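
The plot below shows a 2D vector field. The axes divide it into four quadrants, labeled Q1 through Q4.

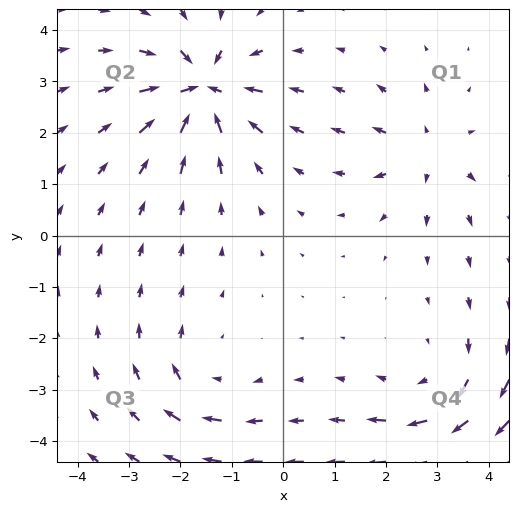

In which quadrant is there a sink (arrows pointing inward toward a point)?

Q2

The sink sits at approximately (-1.6, 2.8), which lies in quadrant Q2. The divergence there is about -7, negative as expected for a sink.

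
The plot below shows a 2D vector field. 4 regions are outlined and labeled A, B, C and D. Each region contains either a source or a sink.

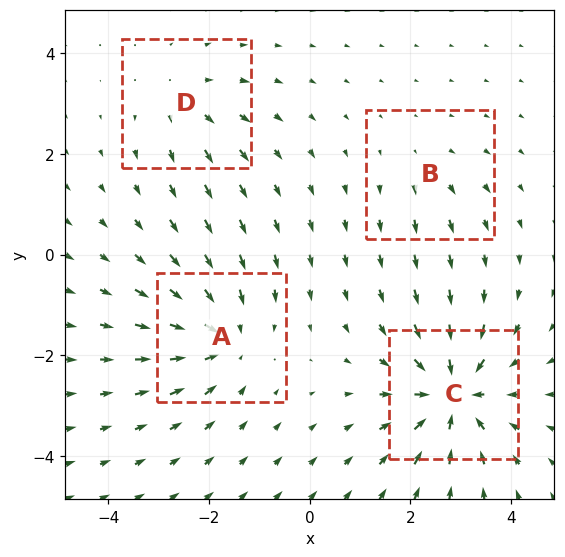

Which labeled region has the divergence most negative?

C

Divergence at each region's feature centre — A: about -5, B: about +2, C: about -7, D: about +3. Region C is most negative.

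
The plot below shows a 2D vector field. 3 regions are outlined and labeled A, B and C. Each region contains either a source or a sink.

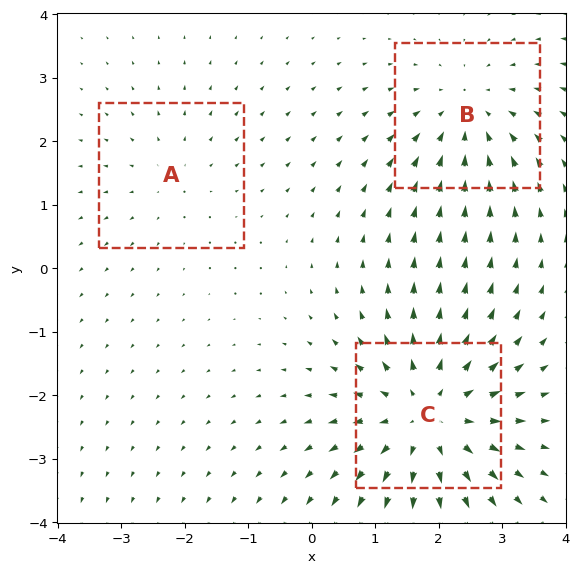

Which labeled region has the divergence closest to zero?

Divergence at each region's feature centre — A: about +2, B: about -3, C: about +4. Region A is closest to zero.

A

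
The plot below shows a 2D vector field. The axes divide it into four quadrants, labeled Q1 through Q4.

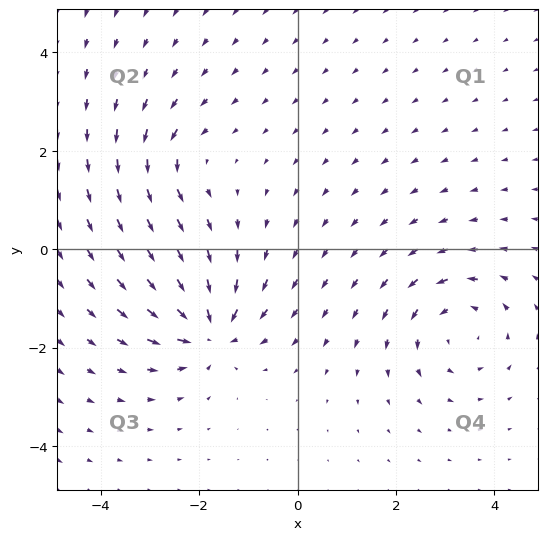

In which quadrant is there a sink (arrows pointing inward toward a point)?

The sink sits at approximately (-1.8, -1.6), which lies in quadrant Q3. The divergence there is about -7, negative as expected for a sink.

Q3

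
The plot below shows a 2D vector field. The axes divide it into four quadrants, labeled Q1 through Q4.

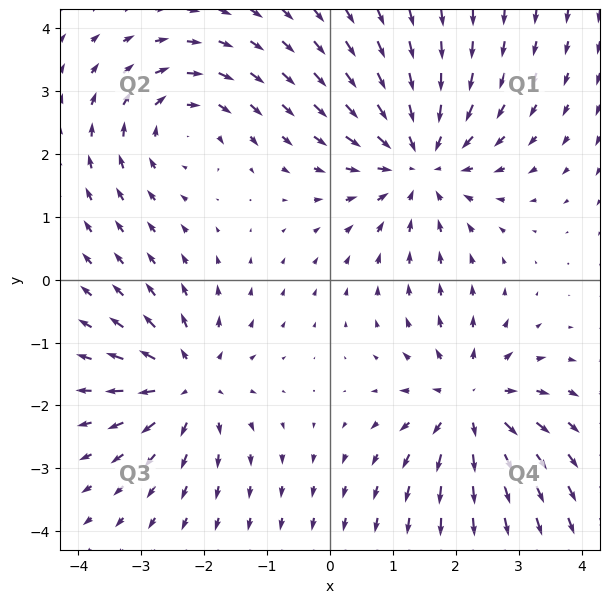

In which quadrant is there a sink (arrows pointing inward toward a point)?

Q1

The sink sits at approximately (1.4, 1.9), which lies in quadrant Q1. The divergence there is about -4, negative as expected for a sink.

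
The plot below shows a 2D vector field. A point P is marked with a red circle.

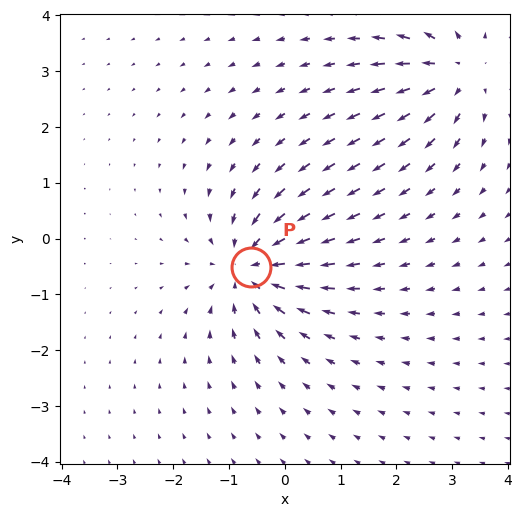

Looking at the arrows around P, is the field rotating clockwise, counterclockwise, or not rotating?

Near P at (-0.6, -0.5) the arrows show no circulation. The curl there is ≈0.

not rotating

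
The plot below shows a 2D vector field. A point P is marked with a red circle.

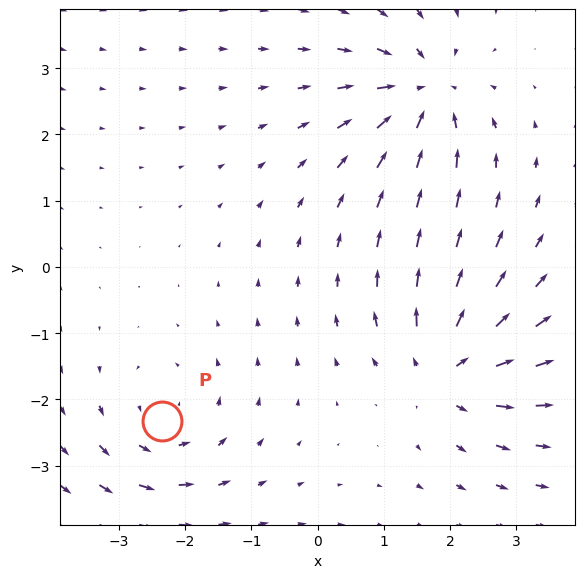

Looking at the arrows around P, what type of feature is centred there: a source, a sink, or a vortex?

vortex

At P (-2.3, -2.3) the arrows circulate counterclockwise. Divergence ≈0, curl about +3 — near-zero divergence with nonzero curl is a vortex.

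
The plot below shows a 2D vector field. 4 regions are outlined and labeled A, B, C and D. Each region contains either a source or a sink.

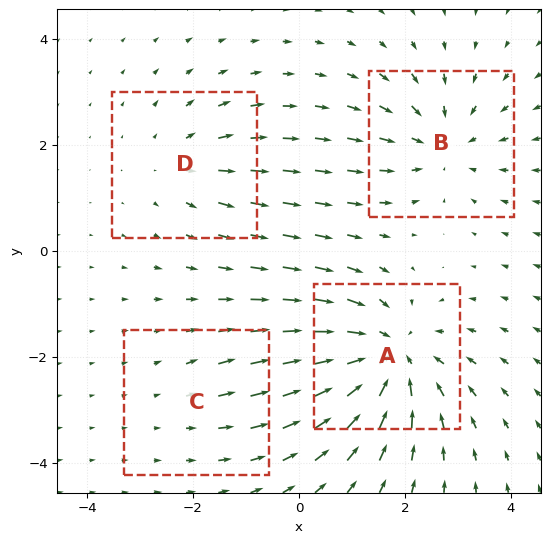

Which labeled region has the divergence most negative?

Divergence at each region's feature centre — A: about -6, B: about -4, C: about +2, D: about +3. Region A is most negative.

A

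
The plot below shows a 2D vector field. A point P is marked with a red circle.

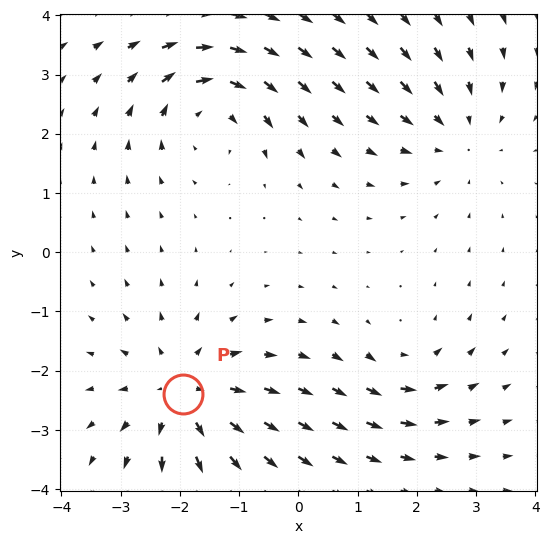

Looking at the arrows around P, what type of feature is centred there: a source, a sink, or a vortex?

source

At P (-1.9, -2.4) the arrows spread outward. Divergence about +5, curl ≈0 — positive divergence with near-zero curl is a source.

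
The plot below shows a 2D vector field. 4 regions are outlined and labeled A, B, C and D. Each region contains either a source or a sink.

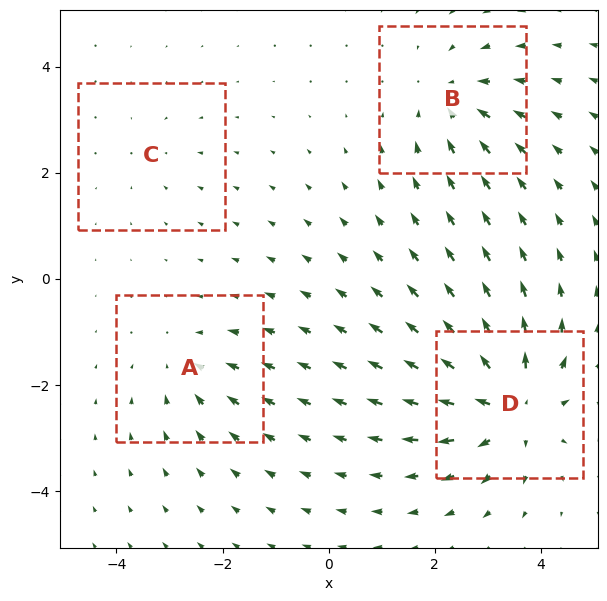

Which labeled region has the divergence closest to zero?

C

Divergence at each region's feature centre — A: about -3, B: about -4, C: about -2, D: about +7. Region C is closest to zero.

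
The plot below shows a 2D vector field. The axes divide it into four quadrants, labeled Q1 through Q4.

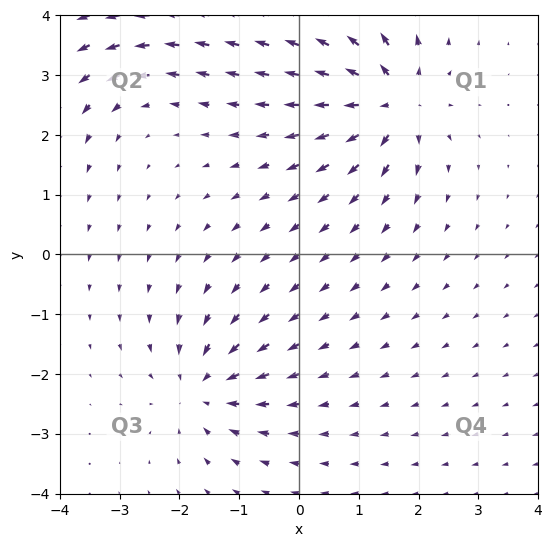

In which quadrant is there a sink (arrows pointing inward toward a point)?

The sink sits at approximately (-1.6, -2.2), which lies in quadrant Q3. The divergence there is about -4, negative as expected for a sink.

Q3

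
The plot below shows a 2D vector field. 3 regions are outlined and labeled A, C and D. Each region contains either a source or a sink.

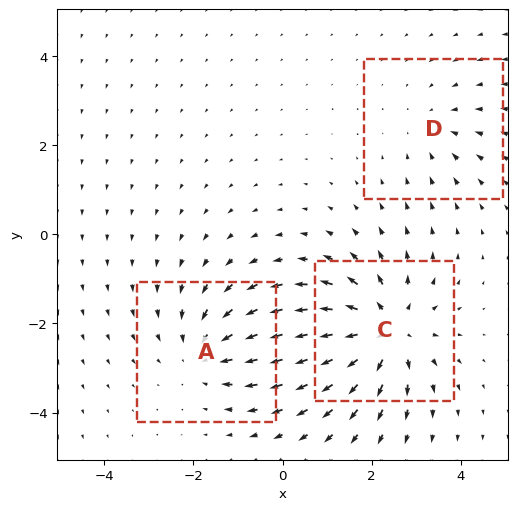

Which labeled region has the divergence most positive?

C

Divergence at each region's feature centre — A: about -3, C: about +5, D: about -2. Region C is most positive.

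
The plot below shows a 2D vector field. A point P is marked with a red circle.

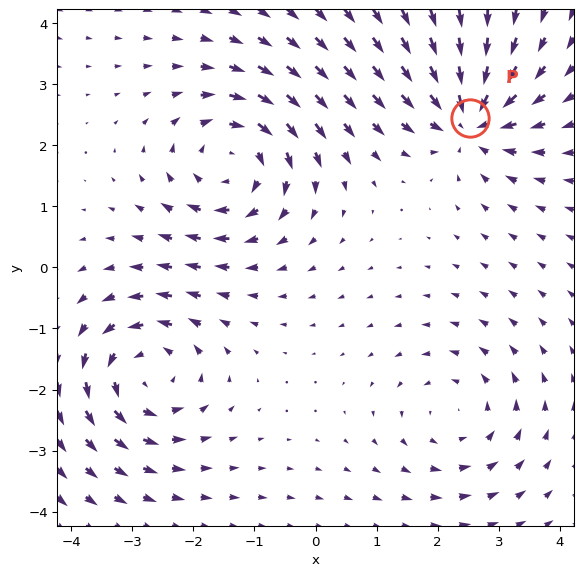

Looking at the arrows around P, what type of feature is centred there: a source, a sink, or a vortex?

sink

At P (2.5, 2.4) the arrows converge inward. Divergence about -5, curl ≈0 — negative divergence with near-zero curl is a sink.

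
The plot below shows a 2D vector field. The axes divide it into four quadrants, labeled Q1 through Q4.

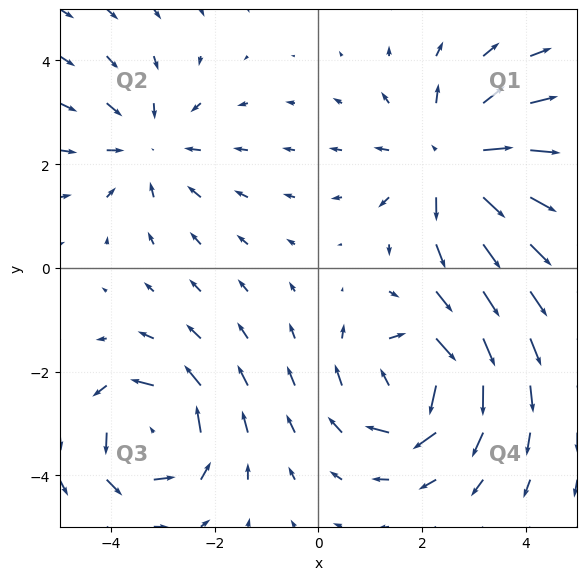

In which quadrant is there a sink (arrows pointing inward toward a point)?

The sink sits at approximately (-3.3, 2.4), which lies in quadrant Q2. The divergence there is about -3, negative as expected for a sink.

Q2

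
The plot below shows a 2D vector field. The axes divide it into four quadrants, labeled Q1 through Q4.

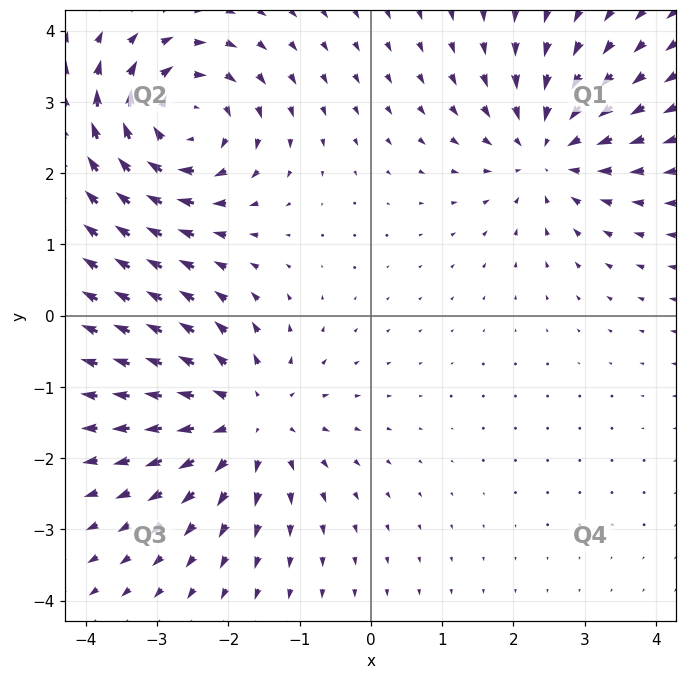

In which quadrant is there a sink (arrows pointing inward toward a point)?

Q1

The sink sits at approximately (2.5, 2.3), which lies in quadrant Q1. The divergence there is about -4, negative as expected for a sink.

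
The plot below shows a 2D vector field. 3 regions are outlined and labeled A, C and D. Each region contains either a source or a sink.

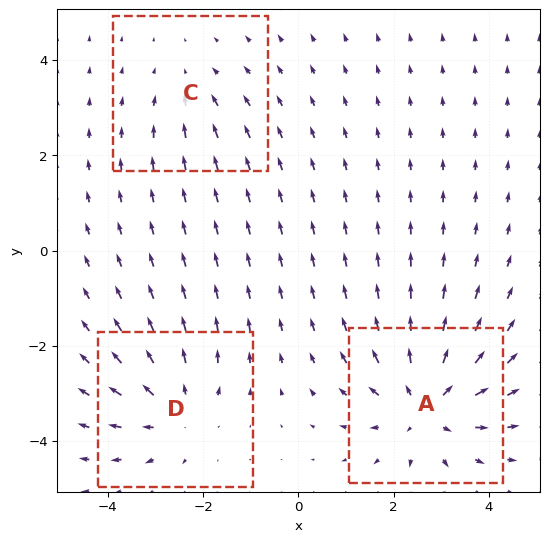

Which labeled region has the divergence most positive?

A

Divergence at each region's feature centre — A: about +5, C: about -2, D: about +3. Region A is most positive.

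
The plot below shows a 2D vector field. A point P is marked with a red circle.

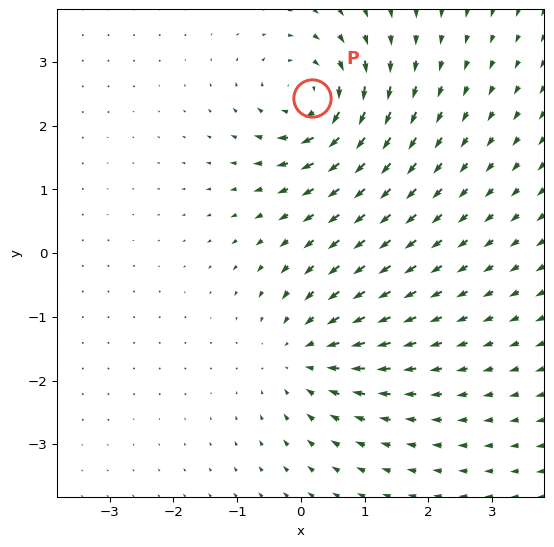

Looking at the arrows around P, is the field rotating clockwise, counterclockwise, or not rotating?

Near P at (0.2, 2.4) the arrows circulate clockwise. The curl (z-component) there is about -5; negative curl means clockwise rotation.

clockwise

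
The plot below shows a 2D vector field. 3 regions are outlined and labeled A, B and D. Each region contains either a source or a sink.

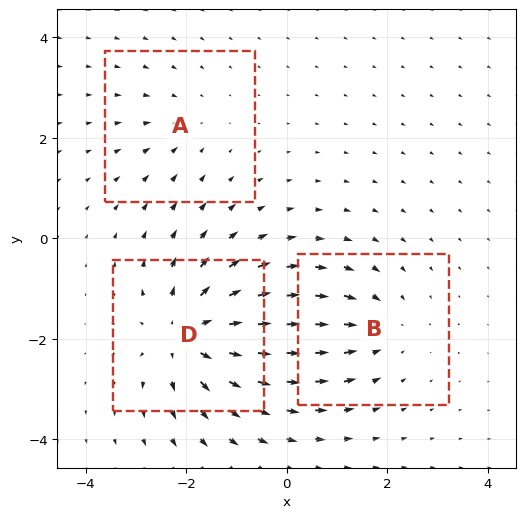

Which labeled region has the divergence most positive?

Divergence at each region's feature centre — A: about -2, B: about -3, D: about +5. Region D is most positive.

D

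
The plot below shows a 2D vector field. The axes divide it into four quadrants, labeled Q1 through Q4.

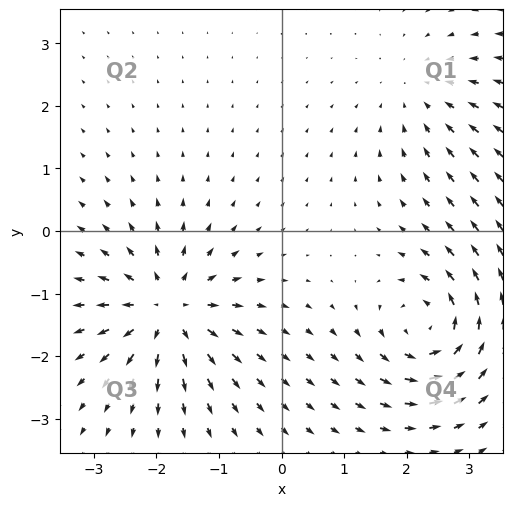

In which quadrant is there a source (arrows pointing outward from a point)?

Q3

The source sits at approximately (-1.8, -1.3), which lies in quadrant Q3. The divergence there is about +6, positive as expected for a source.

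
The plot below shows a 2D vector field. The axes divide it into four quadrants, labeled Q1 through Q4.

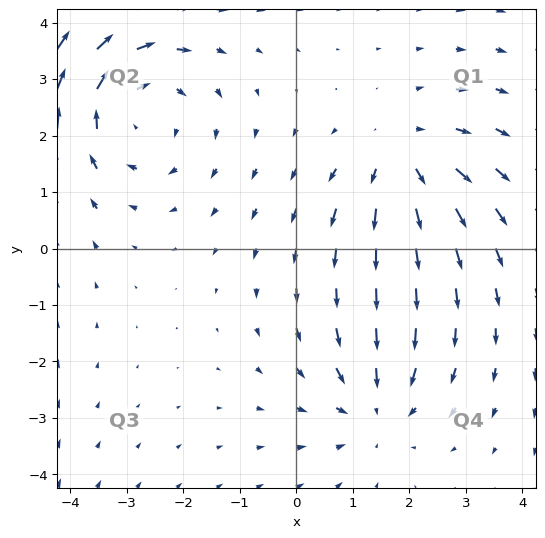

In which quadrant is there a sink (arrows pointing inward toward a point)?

Q4

The sink sits at approximately (1.4, -2.8), which lies in quadrant Q4. The divergence there is about -2, negative as expected for a sink.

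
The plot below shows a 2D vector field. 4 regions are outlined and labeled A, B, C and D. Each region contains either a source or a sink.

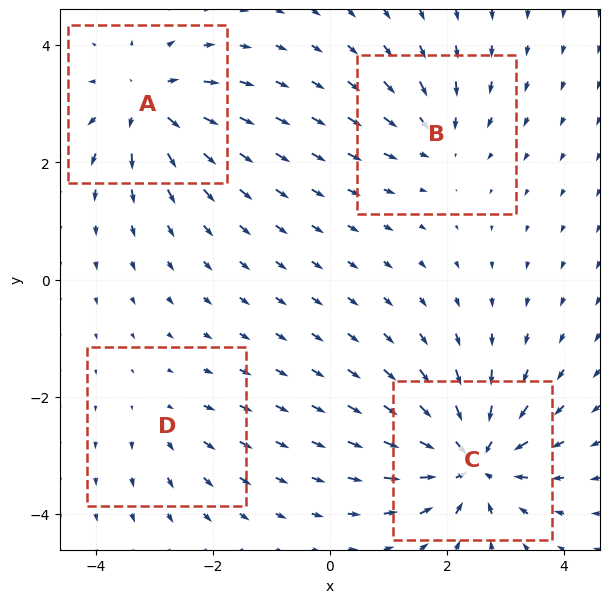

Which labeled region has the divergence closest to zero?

Divergence at each region's feature centre — A: about +6, B: about -4, C: about -8, D: about +3. Region D is closest to zero.

D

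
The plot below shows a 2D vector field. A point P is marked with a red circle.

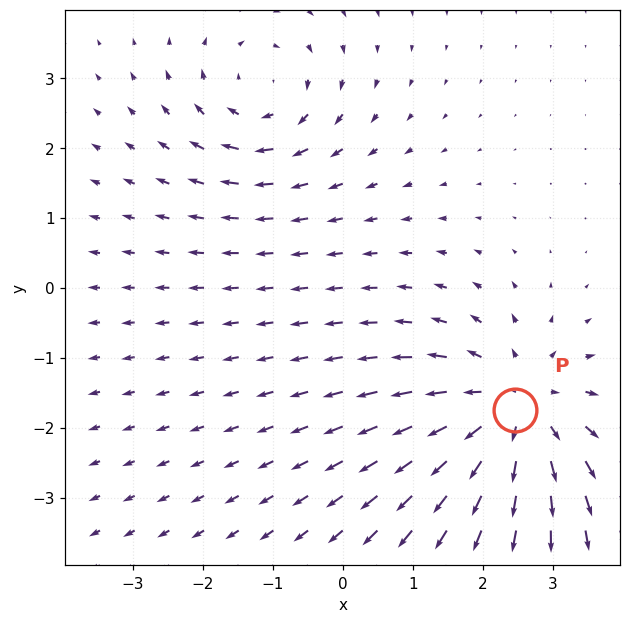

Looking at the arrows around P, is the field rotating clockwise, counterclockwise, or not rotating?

not rotating

Near P at (2.5, -1.7) the arrows show no circulation. The curl there is ≈0.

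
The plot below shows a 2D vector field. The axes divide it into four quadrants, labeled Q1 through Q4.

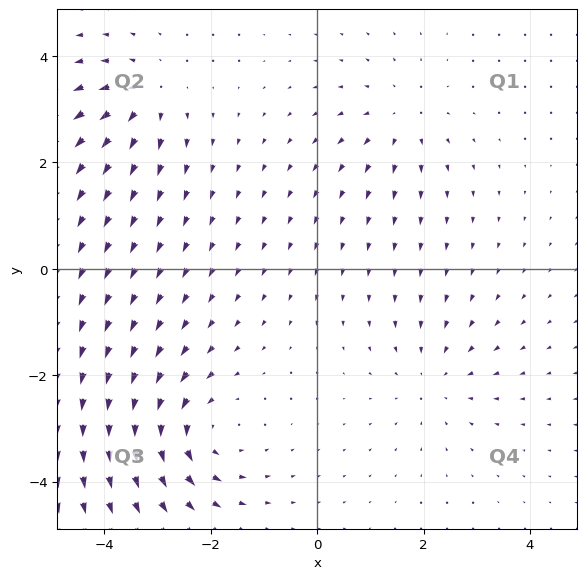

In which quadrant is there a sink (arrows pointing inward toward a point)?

The sink sits at approximately (2.2, -2.0), which lies in quadrant Q4. The divergence there is about -3, negative as expected for a sink.

Q4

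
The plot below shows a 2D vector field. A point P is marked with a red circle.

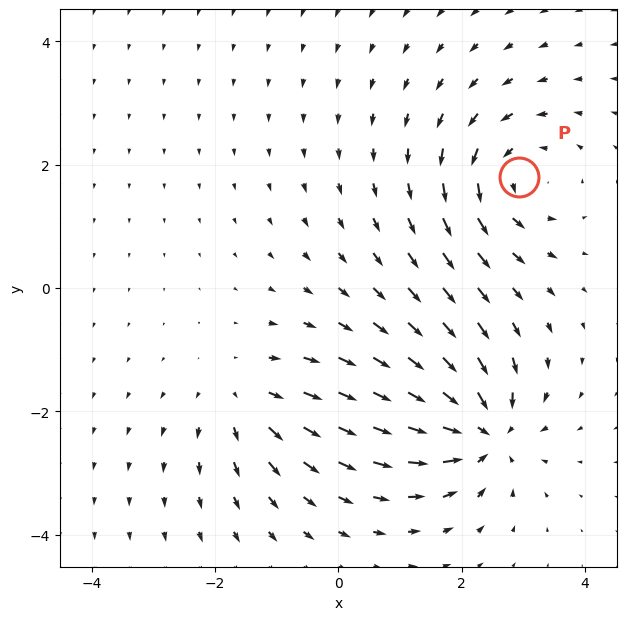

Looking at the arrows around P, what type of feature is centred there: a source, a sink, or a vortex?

At P (2.9, 1.8) the arrows circulate counterclockwise. Divergence ≈0, curl about +5 — near-zero divergence with nonzero curl is a vortex.

vortex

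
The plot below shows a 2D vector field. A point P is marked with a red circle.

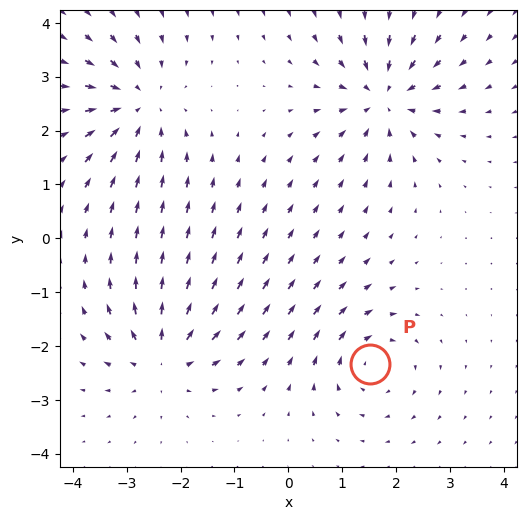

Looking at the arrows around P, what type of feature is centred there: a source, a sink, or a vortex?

vortex

At P (1.5, -2.3) the arrows circulate clockwise. Divergence ≈0, curl about -5 — near-zero divergence with nonzero curl is a vortex.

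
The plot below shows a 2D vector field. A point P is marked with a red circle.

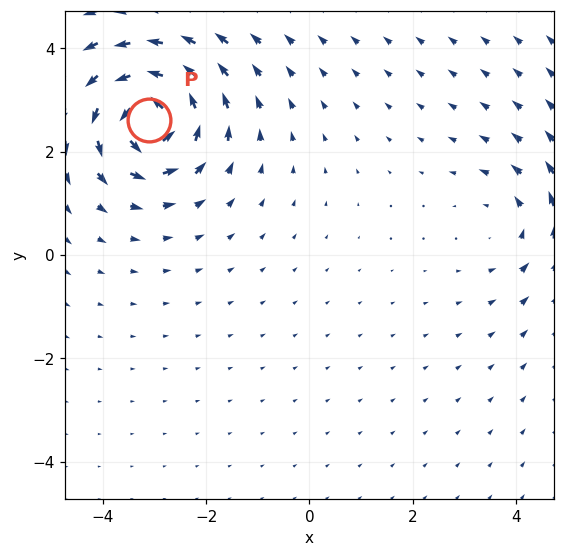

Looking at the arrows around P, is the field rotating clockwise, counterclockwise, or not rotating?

Near P at (-3.1, 2.6) the arrows circulate counterclockwise. The curl (z-component) there is about +7; positive curl means counterclockwise rotation.

counterclockwise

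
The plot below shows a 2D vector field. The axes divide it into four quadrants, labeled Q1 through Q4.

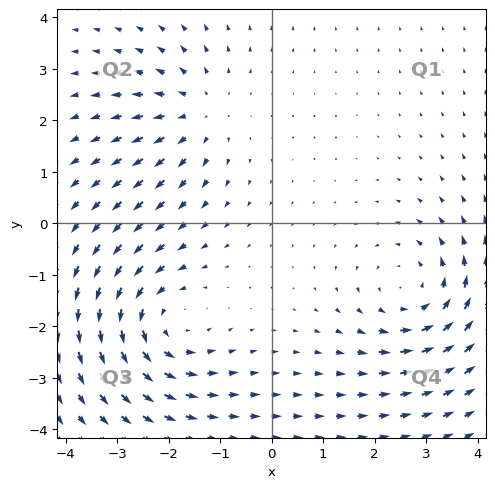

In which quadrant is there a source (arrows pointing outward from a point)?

Q2

The source sits at approximately (-1.4, 2.2), which lies in quadrant Q2. The divergence there is about +3, positive as expected for a source.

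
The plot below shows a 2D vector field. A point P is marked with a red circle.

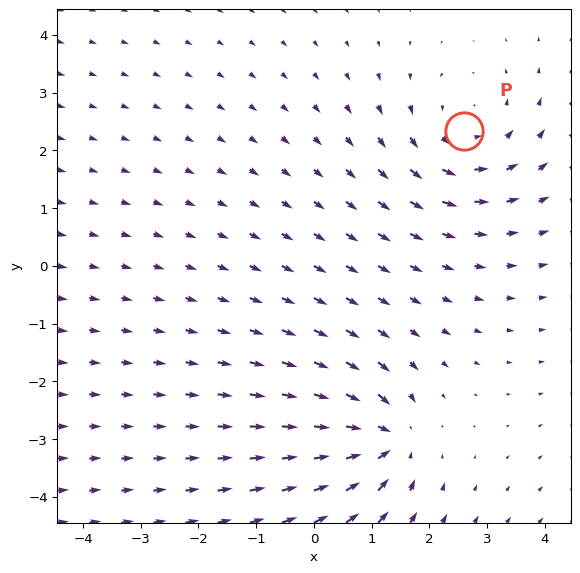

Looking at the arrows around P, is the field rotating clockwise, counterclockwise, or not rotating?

counterclockwise

Near P at (2.6, 2.3) the arrows circulate counterclockwise. The curl (z-component) there is about +3; positive curl means counterclockwise rotation.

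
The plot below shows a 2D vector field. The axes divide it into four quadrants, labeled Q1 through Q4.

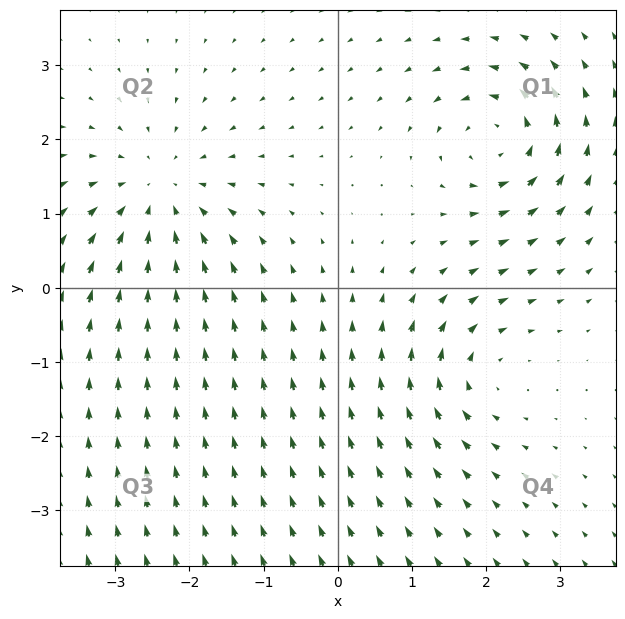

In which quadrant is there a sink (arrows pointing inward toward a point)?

The sink sits at approximately (-2.4, 1.3), which lies in quadrant Q2. The divergence there is about -4, negative as expected for a sink.

Q2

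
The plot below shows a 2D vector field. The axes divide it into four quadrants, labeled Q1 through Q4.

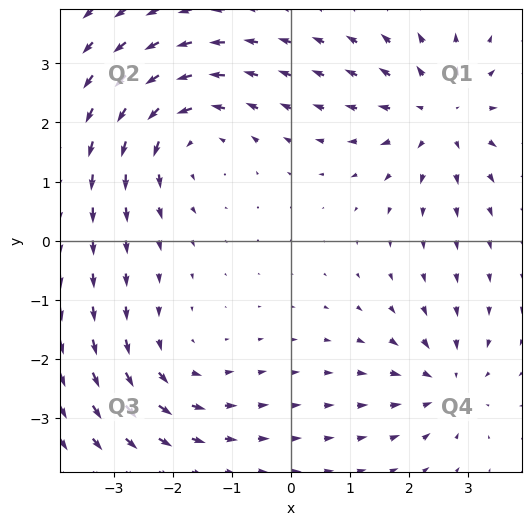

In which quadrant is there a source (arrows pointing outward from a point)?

The source sits at approximately (2.5, 2.1), which lies in quadrant Q1. The divergence there is about +4, positive as expected for a source.

Q1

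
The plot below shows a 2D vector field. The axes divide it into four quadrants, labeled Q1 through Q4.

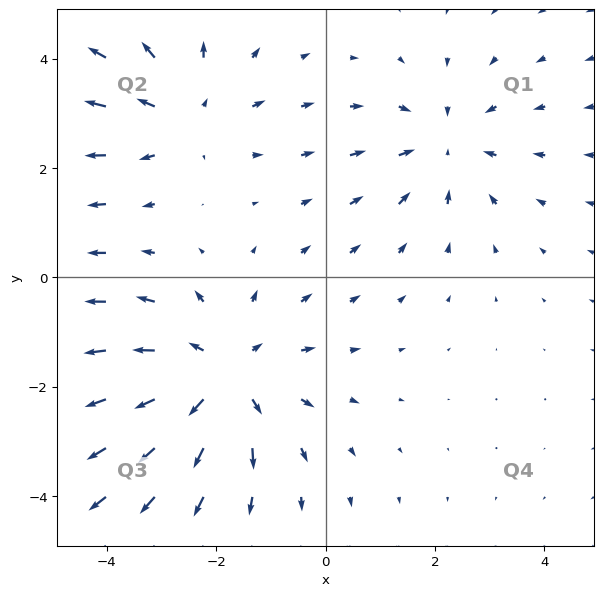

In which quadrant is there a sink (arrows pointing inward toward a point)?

The sink sits at approximately (2.2, 2.4), which lies in quadrant Q1. The divergence there is about -3, negative as expected for a sink.

Q1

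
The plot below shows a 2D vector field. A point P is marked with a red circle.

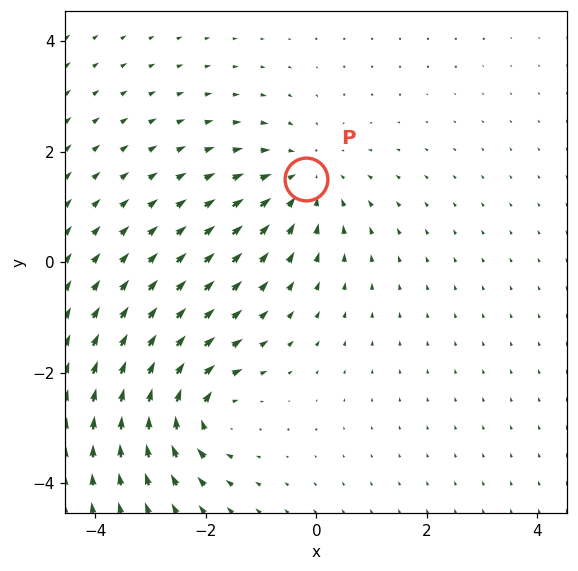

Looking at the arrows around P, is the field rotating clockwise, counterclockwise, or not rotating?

Near P at (-0.2, 1.5) the arrows show no circulation. The curl there is ≈0.

not rotating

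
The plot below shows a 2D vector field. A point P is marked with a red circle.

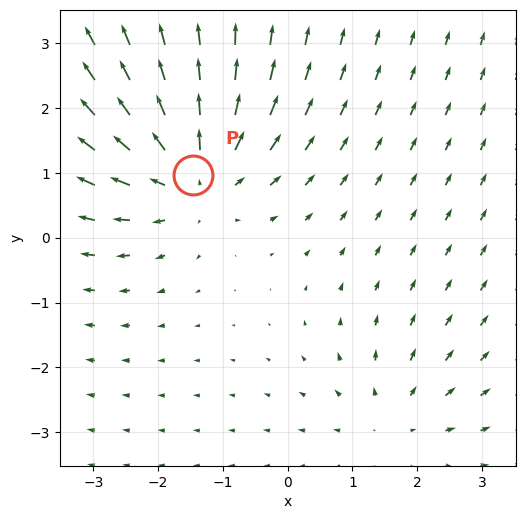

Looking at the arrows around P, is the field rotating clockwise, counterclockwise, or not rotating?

not rotating

Near P at (-1.5, 1.0) the arrows show no circulation. The curl there is ≈0.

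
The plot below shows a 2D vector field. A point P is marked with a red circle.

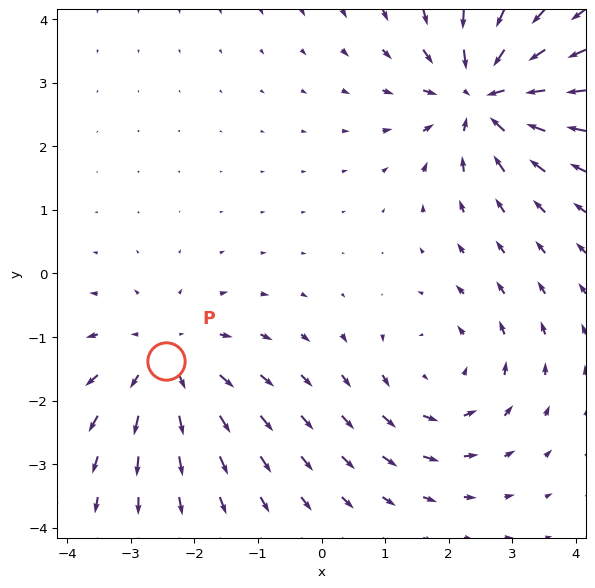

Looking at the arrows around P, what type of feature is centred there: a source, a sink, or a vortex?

At P (-2.4, -1.4) the arrows spread outward. Divergence about +4, curl ≈0 — positive divergence with near-zero curl is a source.

source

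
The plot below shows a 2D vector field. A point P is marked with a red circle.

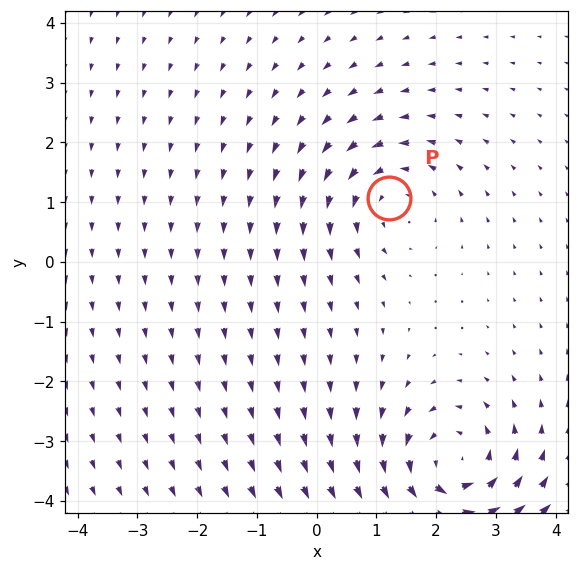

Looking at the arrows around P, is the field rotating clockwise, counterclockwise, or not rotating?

counterclockwise

Near P at (1.2, 1.1) the arrows circulate counterclockwise. The curl (z-component) there is about +3; positive curl means counterclockwise rotation.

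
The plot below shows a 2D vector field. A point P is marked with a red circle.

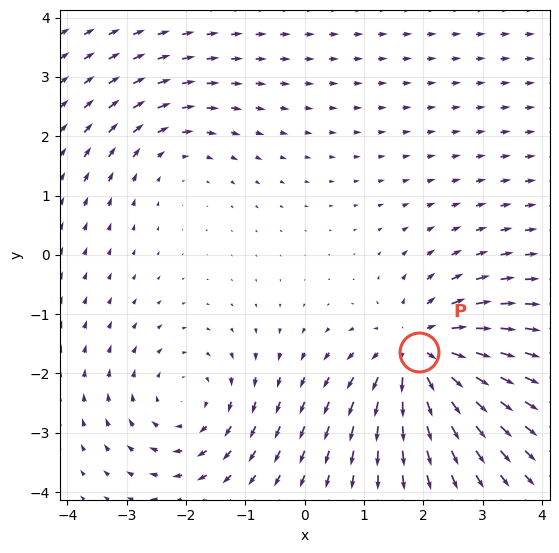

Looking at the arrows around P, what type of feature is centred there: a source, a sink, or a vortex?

source

At P (1.9, -1.6) the arrows spread outward. Divergence about +5, curl ≈0 — positive divergence with near-zero curl is a source.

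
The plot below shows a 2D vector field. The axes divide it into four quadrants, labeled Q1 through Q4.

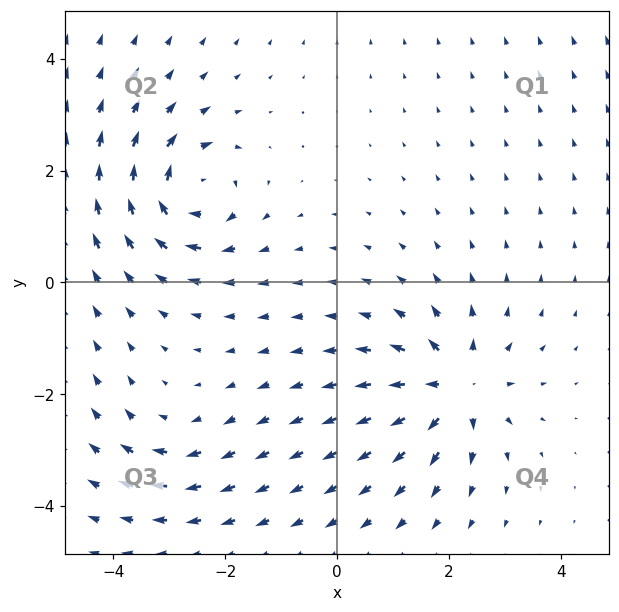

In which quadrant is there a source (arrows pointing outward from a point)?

The source sits at approximately (2.1, -1.9), which lies in quadrant Q4. The divergence there is about +5, positive as expected for a source.

Q4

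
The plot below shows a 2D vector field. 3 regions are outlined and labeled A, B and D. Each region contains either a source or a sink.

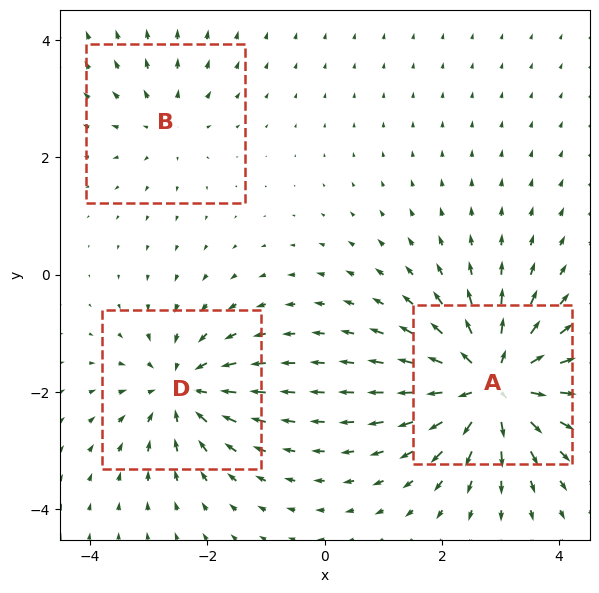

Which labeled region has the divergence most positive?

Divergence at each region's feature centre — A: about +6, B: about +2, D: about -4. Region A is most positive.

A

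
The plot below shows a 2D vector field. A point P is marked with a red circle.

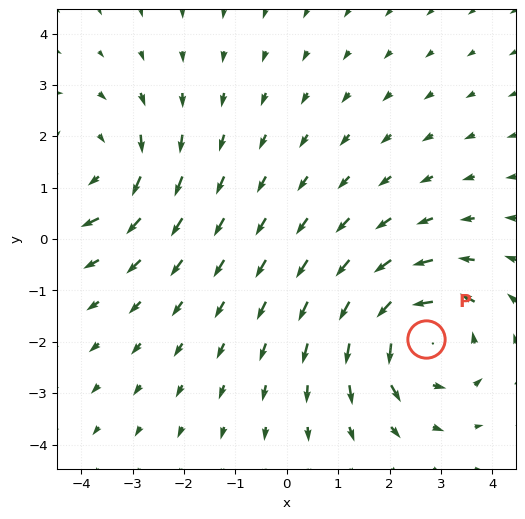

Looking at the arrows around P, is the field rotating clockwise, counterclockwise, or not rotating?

Near P at (2.7, -1.9) the arrows circulate counterclockwise. The curl (z-component) there is about +4; positive curl means counterclockwise rotation.

counterclockwise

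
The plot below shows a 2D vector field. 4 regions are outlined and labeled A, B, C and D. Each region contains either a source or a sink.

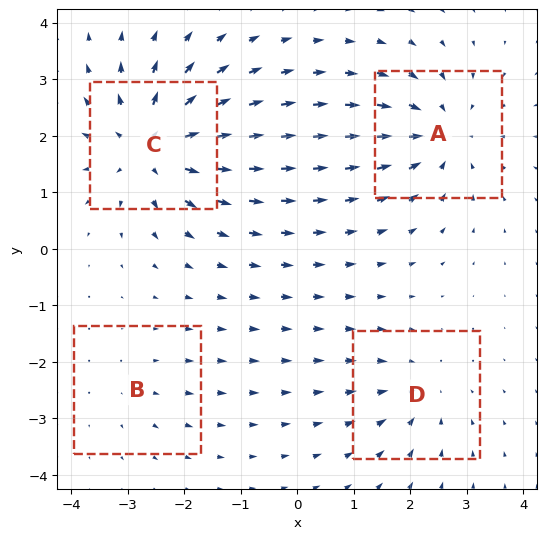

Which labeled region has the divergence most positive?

C

Divergence at each region's feature centre — A: about -6, B: about +2, C: about +7, D: about -4. Region C is most positive.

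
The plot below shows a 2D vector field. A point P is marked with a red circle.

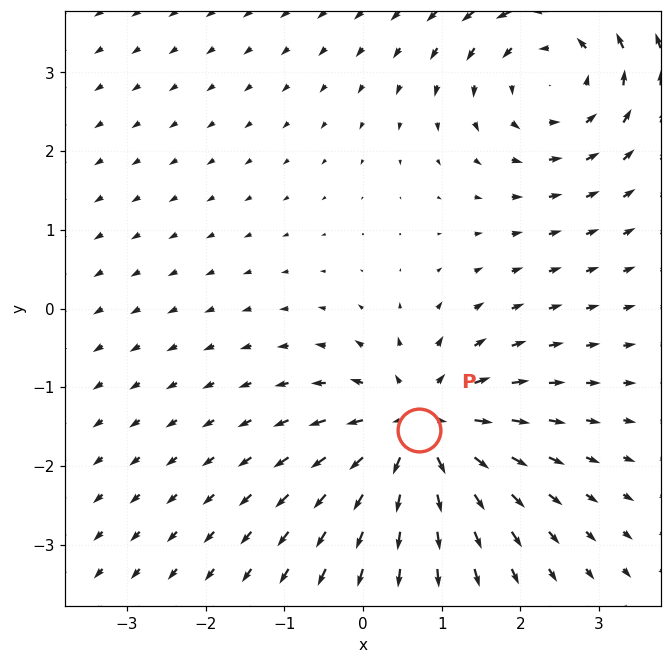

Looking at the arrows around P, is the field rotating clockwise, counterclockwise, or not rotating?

Near P at (0.7, -1.5) the arrows show no circulation. The curl there is ≈0.

not rotating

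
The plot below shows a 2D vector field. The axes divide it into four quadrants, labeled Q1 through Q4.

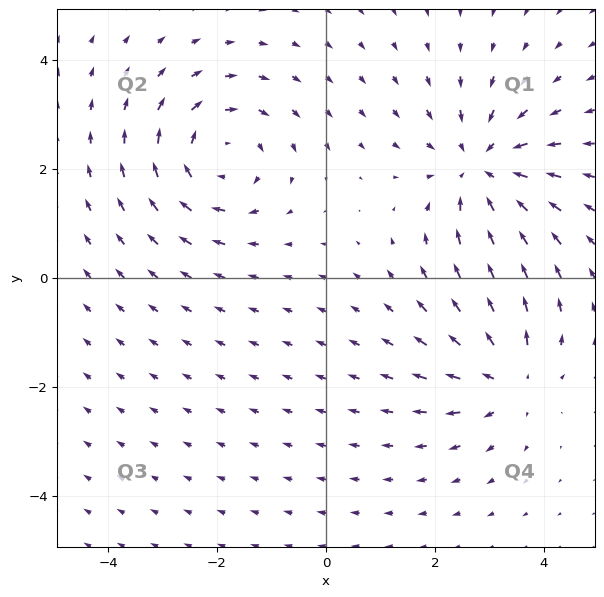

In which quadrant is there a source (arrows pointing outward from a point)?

Q4

The source sits at approximately (3.3, -1.8), which lies in quadrant Q4. The divergence there is about +4, positive as expected for a source.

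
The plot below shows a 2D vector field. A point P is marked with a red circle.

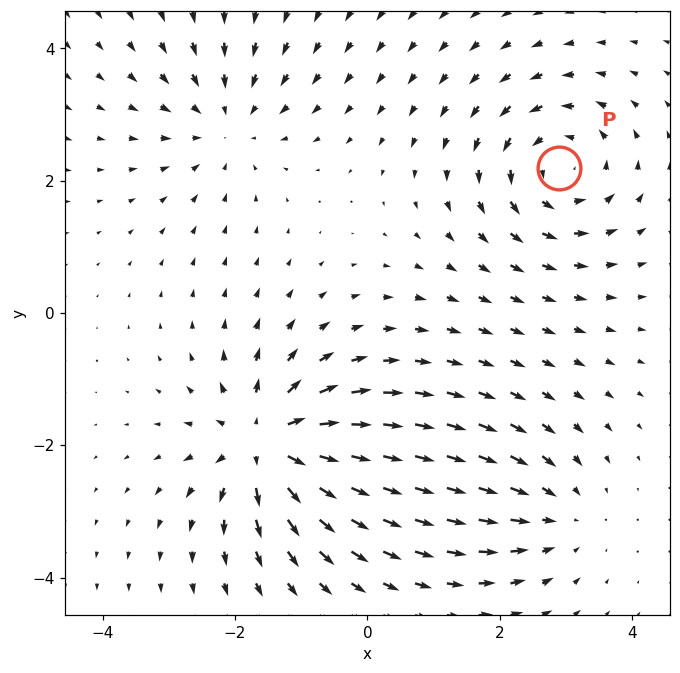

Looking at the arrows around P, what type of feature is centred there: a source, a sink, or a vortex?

vortex

At P (2.9, 2.2) the arrows circulate counterclockwise. Divergence ≈0, curl about +4 — near-zero divergence with nonzero curl is a vortex.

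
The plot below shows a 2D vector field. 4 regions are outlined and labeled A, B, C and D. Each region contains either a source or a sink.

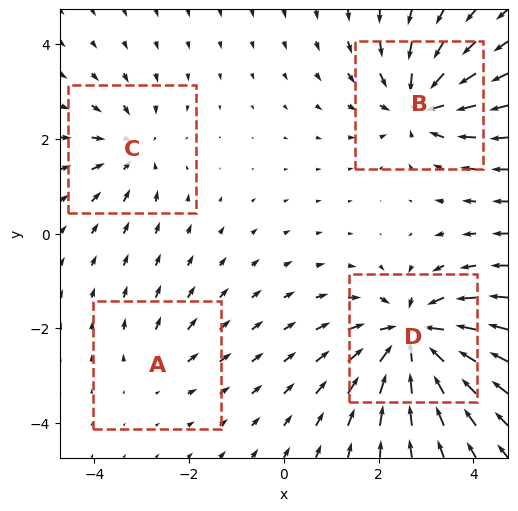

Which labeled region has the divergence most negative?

D

Divergence at each region's feature centre — A: about +2, B: about -6, C: about -4, D: about -8. Region D is most negative.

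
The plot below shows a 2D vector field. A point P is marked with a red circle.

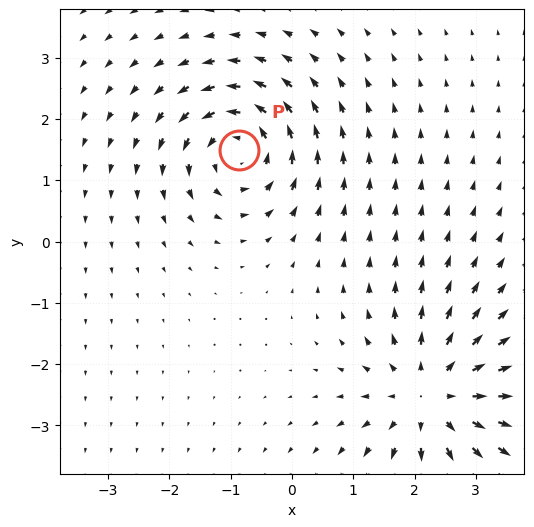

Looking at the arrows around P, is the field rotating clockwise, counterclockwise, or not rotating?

counterclockwise

Near P at (-0.9, 1.5) the arrows circulate counterclockwise. The curl (z-component) there is about +6; positive curl means counterclockwise rotation.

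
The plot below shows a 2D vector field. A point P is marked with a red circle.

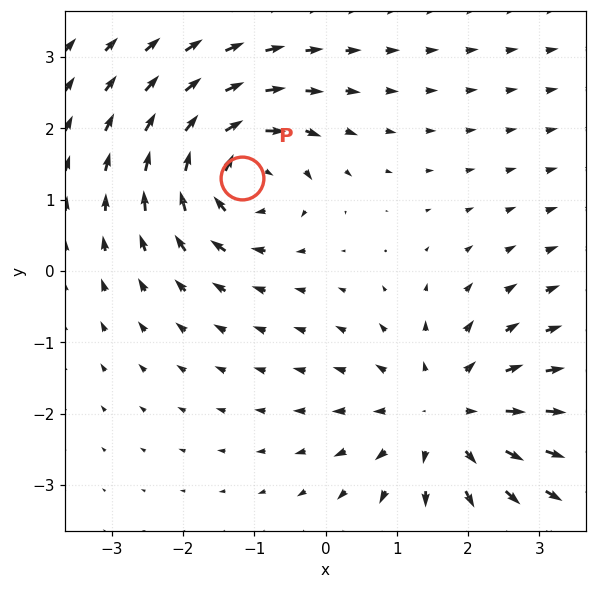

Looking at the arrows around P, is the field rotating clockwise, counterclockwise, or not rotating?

clockwise

Near P at (-1.2, 1.3) the arrows circulate clockwise. The curl (z-component) there is about -5; negative curl means clockwise rotation.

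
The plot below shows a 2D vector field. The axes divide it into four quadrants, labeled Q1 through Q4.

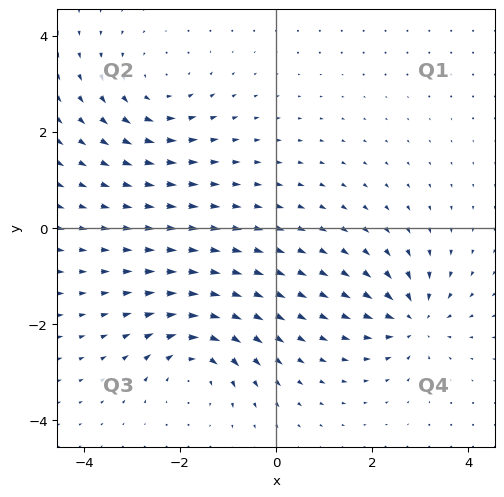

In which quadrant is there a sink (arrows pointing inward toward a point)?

Q4

The sink sits at approximately (2.9, -1.9), which lies in quadrant Q4. The divergence there is about -6, negative as expected for a sink.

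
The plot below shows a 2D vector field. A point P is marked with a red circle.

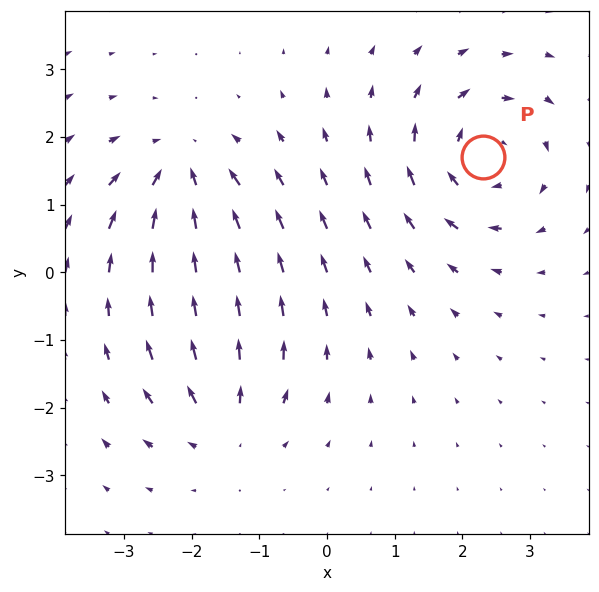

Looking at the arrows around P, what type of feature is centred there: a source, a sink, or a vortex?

At P (2.3, 1.7) the arrows circulate clockwise. Divergence ≈0, curl about -5 — near-zero divergence with nonzero curl is a vortex.

vortex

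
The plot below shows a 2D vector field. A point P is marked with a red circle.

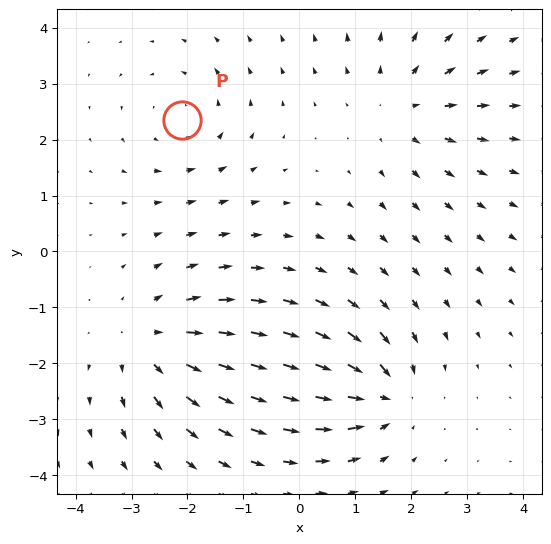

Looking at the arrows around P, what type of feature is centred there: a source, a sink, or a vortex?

At P (-2.1, 2.3) the arrows circulate counterclockwise. Divergence ≈0, curl about +3 — near-zero divergence with nonzero curl is a vortex.

vortex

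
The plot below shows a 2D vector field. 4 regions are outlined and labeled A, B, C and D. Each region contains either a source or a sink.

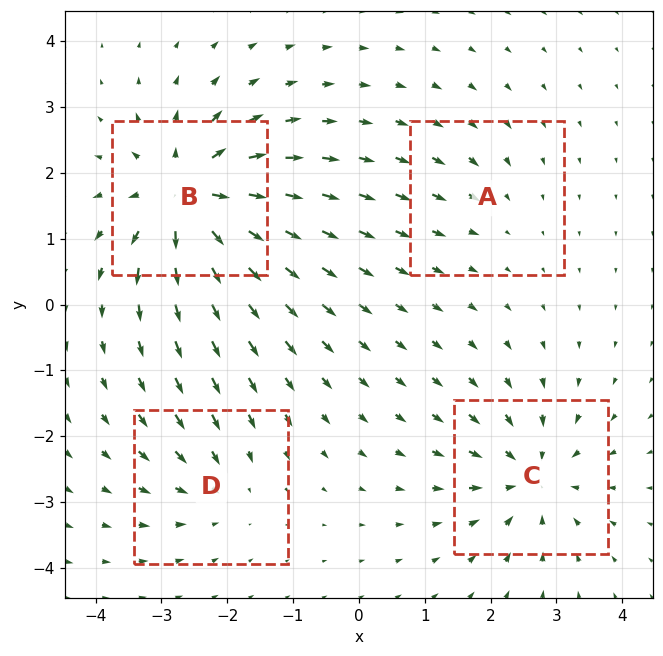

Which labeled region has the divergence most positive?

Divergence at each region's feature centre — A: about -2, B: about +8, C: about -6, D: about -4. Region B is most positive.

B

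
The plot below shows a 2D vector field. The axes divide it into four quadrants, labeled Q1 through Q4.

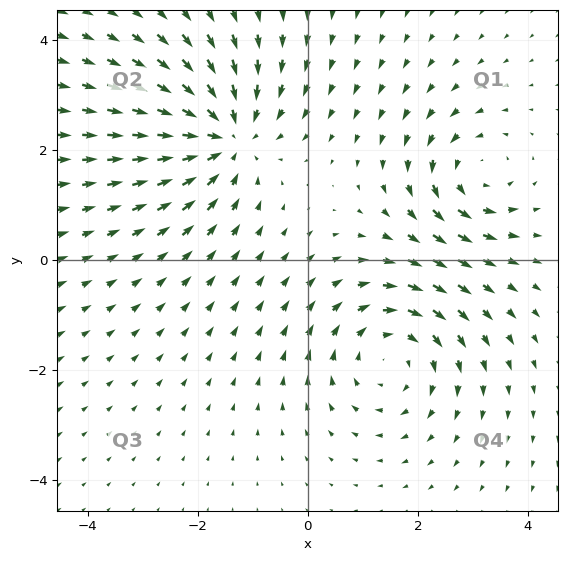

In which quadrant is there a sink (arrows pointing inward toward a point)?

The sink sits at approximately (-1.5, 2.2), which lies in quadrant Q2. The divergence there is about -5, negative as expected for a sink.

Q2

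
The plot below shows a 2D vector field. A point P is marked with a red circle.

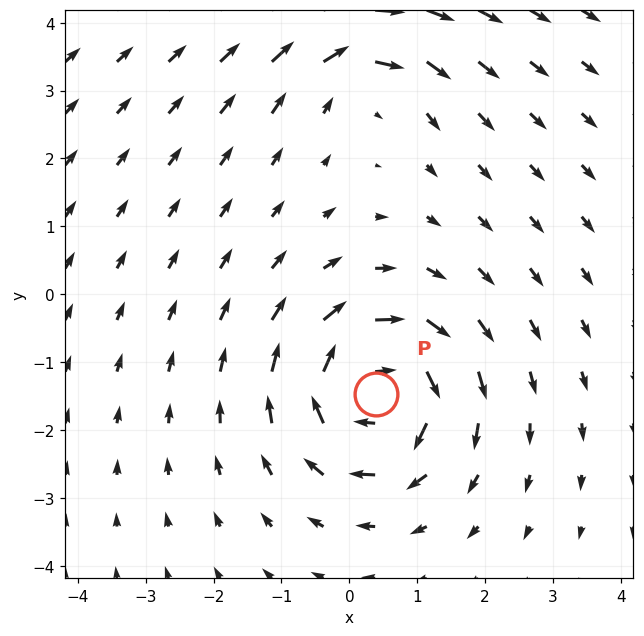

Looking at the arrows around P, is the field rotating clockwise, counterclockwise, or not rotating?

Near P at (0.4, -1.5) the arrows circulate clockwise. The curl (z-component) there is about -6; negative curl means clockwise rotation.

clockwise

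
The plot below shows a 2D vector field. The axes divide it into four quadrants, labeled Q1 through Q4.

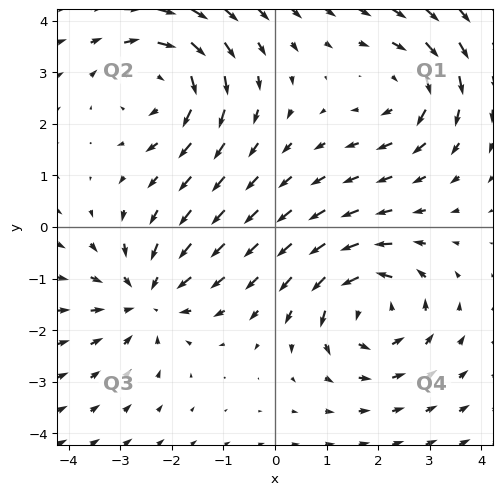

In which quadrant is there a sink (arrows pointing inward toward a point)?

The sink sits at approximately (-2.5, -1.4), which lies in quadrant Q3. The divergence there is about -3, negative as expected for a sink.

Q3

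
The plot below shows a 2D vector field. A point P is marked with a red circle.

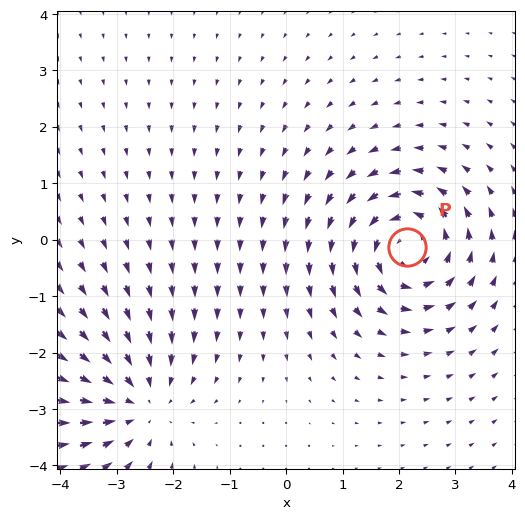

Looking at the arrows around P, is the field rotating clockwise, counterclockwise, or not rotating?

Near P at (2.1, -0.1) the arrows circulate counterclockwise. The curl (z-component) there is about +4; positive curl means counterclockwise rotation.

counterclockwise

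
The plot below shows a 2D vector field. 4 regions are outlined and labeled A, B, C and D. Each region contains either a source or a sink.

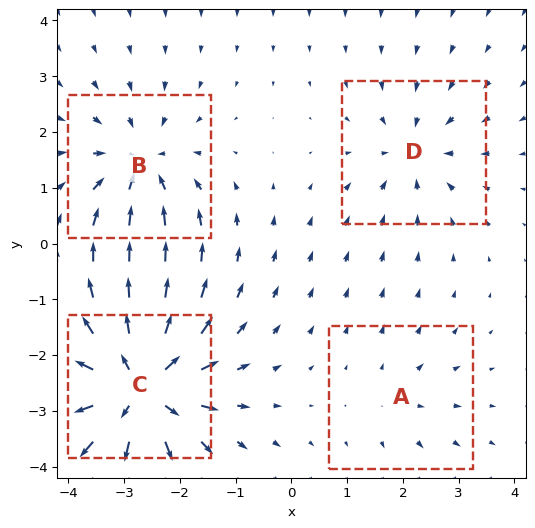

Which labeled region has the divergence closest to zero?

Divergence at each region's feature centre — A: about +2, B: about -5, C: about +8, D: about -4. Region A is closest to zero.

A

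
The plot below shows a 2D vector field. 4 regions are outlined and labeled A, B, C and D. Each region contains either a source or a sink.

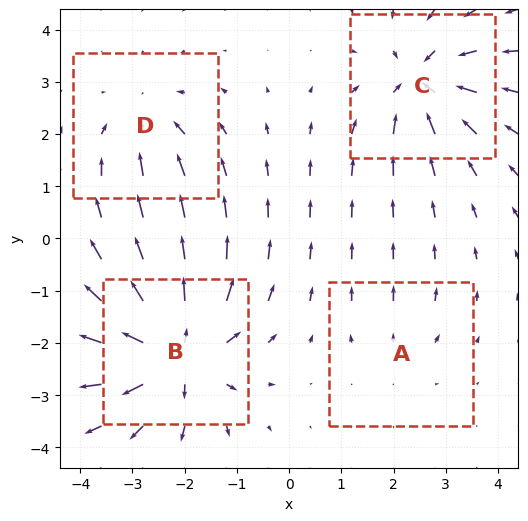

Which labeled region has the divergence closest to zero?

Divergence at each region's feature centre — A: about +2, B: about +8, C: about -6, D: about -4. Region A is closest to zero.

A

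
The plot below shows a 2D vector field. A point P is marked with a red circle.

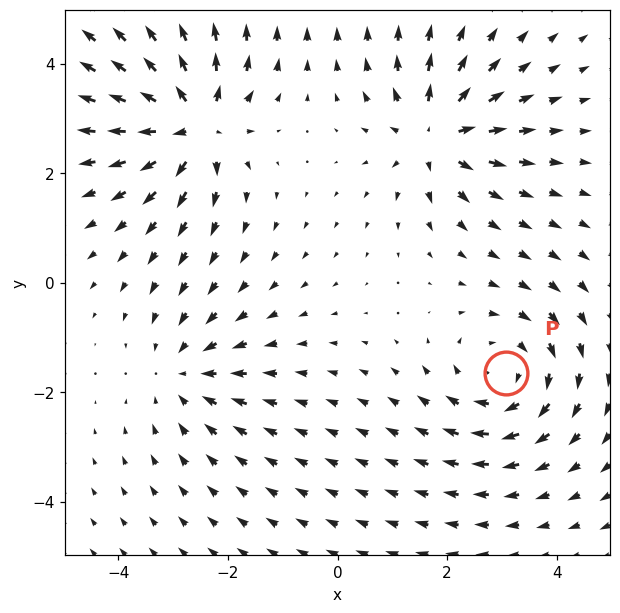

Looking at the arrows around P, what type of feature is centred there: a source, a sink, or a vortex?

At P (3.1, -1.6) the arrows circulate clockwise. Divergence ≈0, curl about -4 — near-zero divergence with nonzero curl is a vortex.

vortex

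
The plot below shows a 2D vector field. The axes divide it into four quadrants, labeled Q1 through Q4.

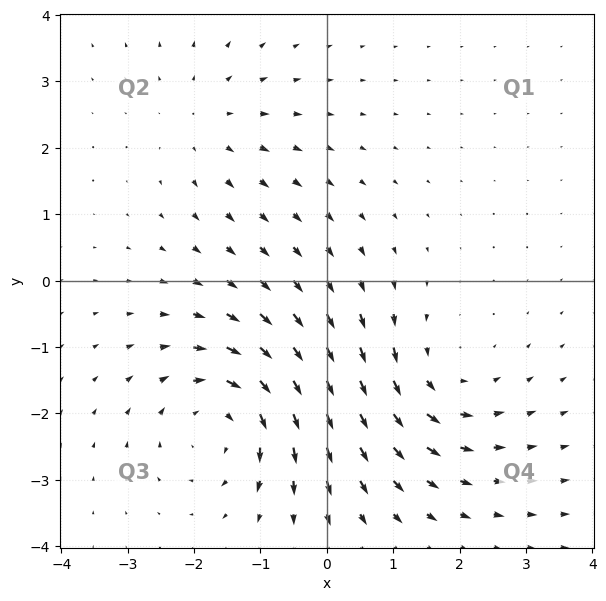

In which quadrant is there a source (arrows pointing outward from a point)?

The source sits at approximately (-1.8, 2.4), which lies in quadrant Q2. The divergence there is about +2, positive as expected for a source.

Q2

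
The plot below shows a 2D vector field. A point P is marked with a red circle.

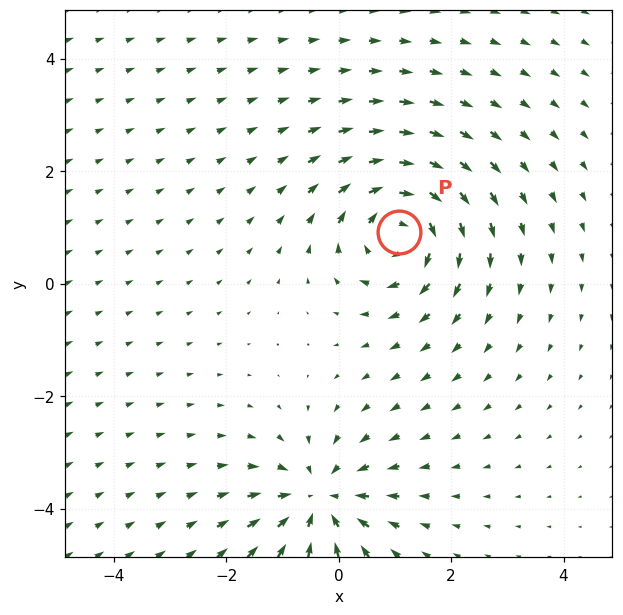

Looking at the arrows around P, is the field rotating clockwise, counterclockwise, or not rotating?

Near P at (1.1, 0.9) the arrows circulate clockwise. The curl (z-component) there is about -5; negative curl means clockwise rotation.

clockwise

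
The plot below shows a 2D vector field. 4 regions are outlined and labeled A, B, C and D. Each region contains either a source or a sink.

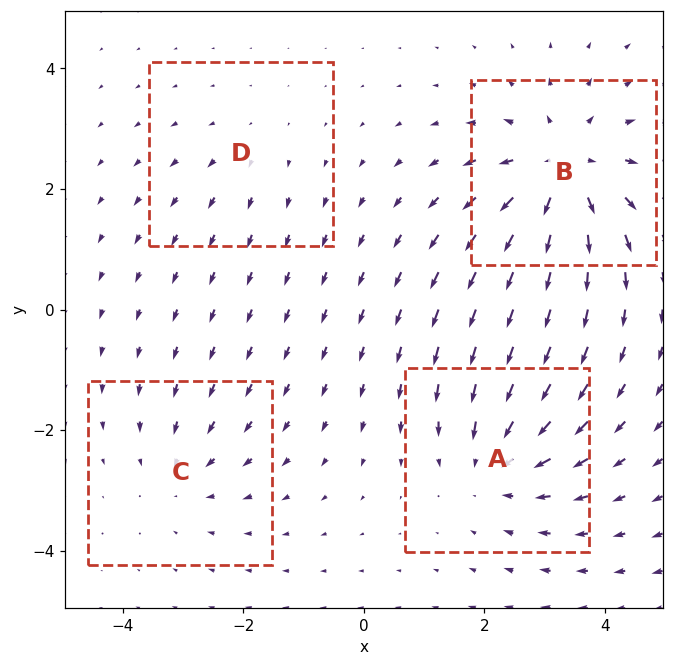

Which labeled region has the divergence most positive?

B

Divergence at each region's feature centre — A: about -4, B: about +6, C: about -3, D: about +2. Region B is most positive.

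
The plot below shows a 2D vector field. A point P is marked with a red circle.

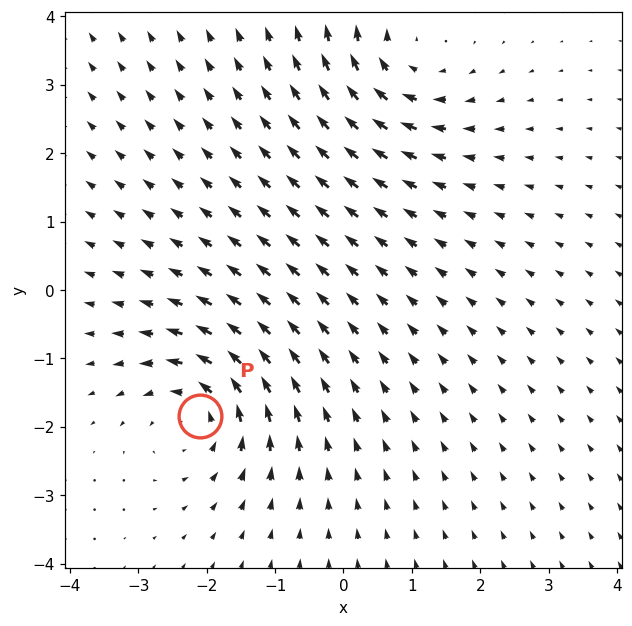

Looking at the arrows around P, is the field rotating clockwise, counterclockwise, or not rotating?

Near P at (-2.1, -1.8) the arrows circulate counterclockwise. The curl (z-component) there is about +5; positive curl means counterclockwise rotation.

counterclockwise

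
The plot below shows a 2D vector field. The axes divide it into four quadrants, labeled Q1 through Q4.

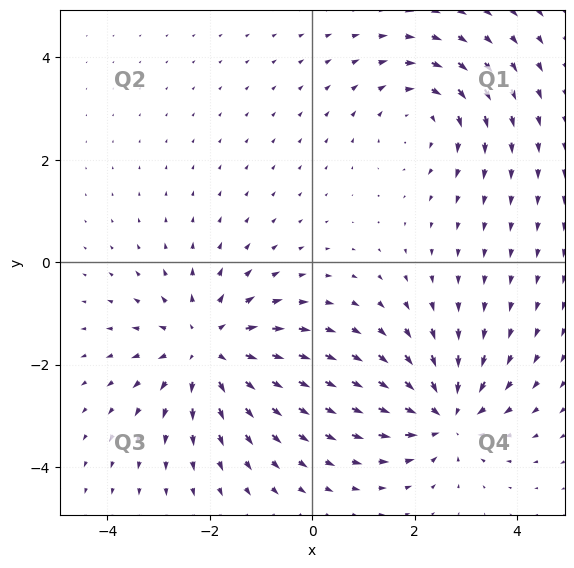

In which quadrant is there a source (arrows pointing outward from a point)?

The source sits at approximately (-2.0, -1.7), which lies in quadrant Q3. The divergence there is about +4, positive as expected for a source.

Q3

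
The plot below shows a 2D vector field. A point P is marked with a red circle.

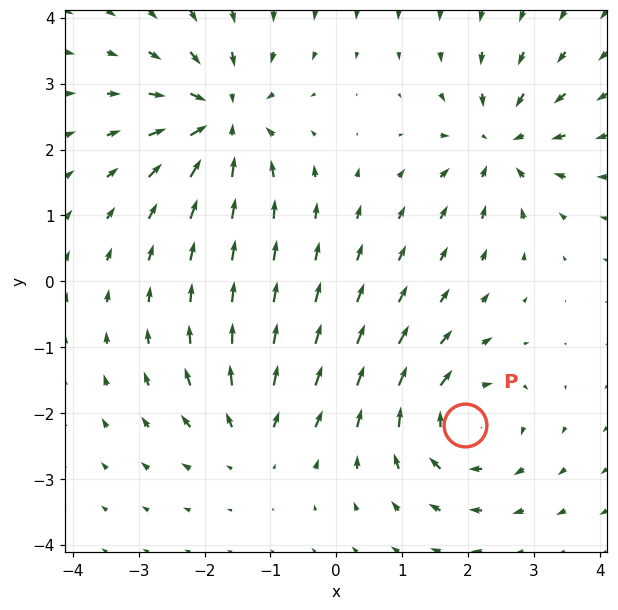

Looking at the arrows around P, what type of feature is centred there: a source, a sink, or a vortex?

vortex

At P (2.0, -2.2) the arrows circulate clockwise. Divergence ≈0, curl about -5 — near-zero divergence with nonzero curl is a vortex.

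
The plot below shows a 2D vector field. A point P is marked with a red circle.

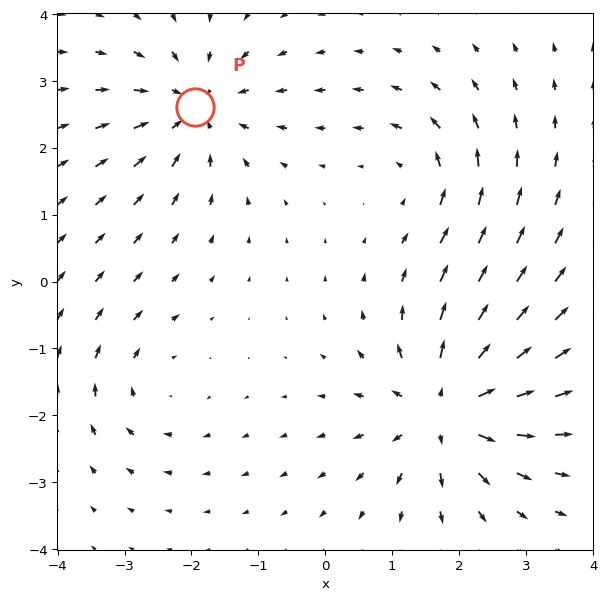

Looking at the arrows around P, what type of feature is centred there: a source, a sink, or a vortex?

At P (-1.9, 2.6) the arrows converge inward. Divergence about -4, curl ≈0 — negative divergence with near-zero curl is a sink.

sink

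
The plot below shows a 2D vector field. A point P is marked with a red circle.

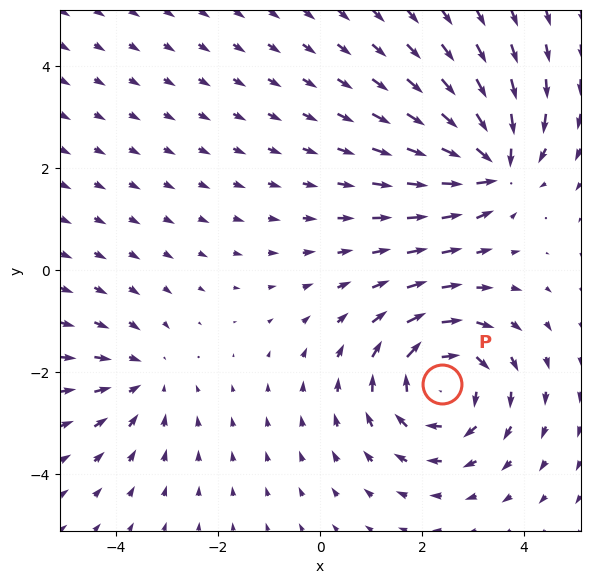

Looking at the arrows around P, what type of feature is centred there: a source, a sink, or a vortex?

At P (2.4, -2.2) the arrows circulate clockwise. Divergence ≈0, curl about -5 — near-zero divergence with nonzero curl is a vortex.

vortex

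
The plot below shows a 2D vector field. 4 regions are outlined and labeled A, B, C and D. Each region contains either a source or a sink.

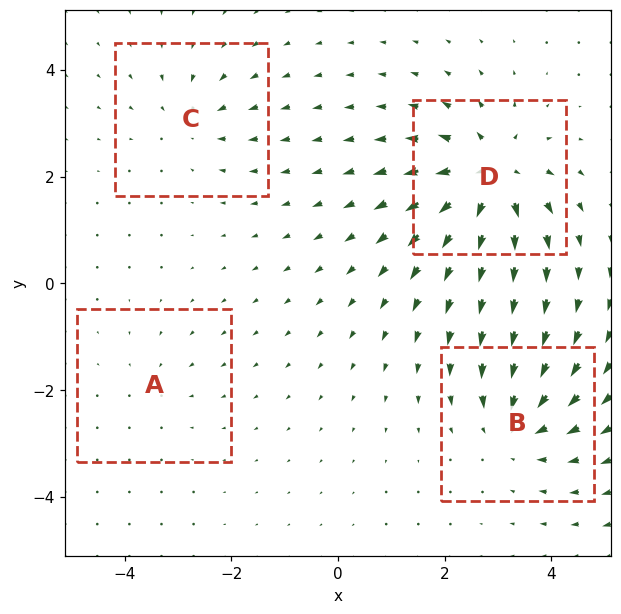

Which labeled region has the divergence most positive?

Divergence at each region's feature centre — A: about -2, B: about -5, C: about -4, D: about +8. Region D is most positive.

D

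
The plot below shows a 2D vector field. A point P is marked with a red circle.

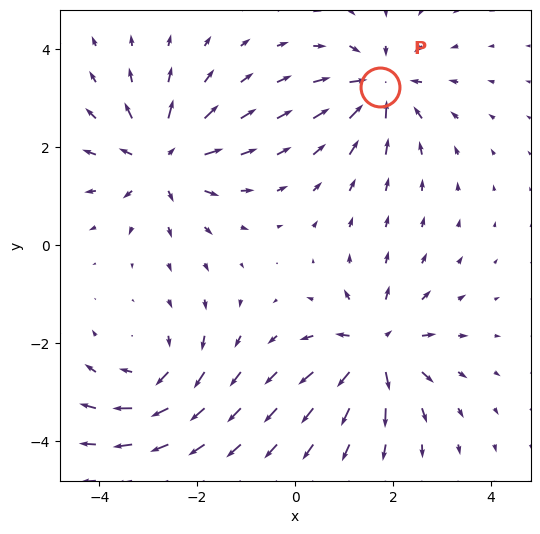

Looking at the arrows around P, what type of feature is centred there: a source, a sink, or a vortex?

sink

At P (1.7, 3.2) the arrows converge inward. Divergence about -5, curl ≈0 — negative divergence with near-zero curl is a sink.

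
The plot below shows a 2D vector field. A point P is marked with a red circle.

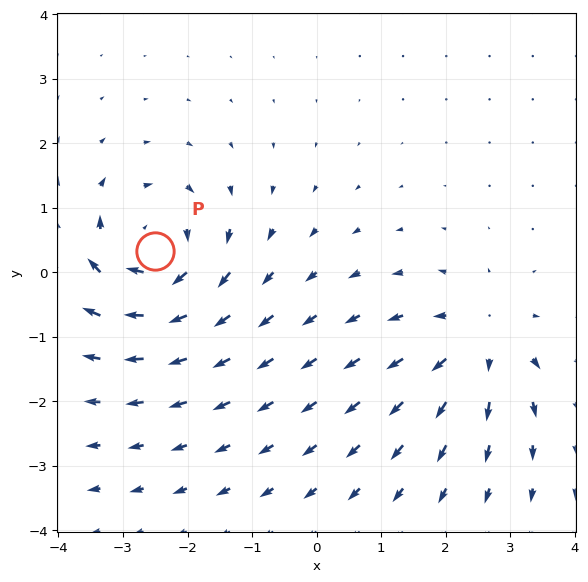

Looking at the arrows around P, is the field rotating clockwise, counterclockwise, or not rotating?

Near P at (-2.5, 0.3) the arrows circulate clockwise. The curl (z-component) there is about -6; negative curl means clockwise rotation.

clockwise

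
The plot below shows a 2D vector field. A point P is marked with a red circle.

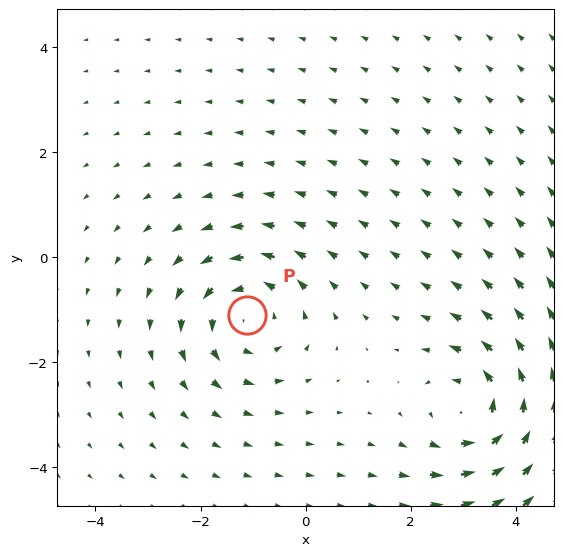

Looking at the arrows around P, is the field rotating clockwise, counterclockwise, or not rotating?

counterclockwise

Near P at (-1.1, -1.1) the arrows circulate counterclockwise. The curl (z-component) there is about +4; positive curl means counterclockwise rotation.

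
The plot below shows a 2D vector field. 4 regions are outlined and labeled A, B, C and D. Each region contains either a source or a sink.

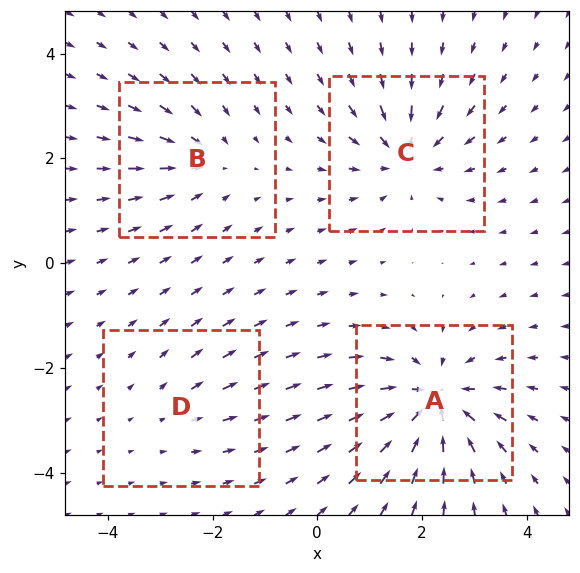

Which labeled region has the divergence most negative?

Divergence at each region's feature centre — A: about -8, B: about -4, C: about -6, D: about +2. Region A is most negative.

A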